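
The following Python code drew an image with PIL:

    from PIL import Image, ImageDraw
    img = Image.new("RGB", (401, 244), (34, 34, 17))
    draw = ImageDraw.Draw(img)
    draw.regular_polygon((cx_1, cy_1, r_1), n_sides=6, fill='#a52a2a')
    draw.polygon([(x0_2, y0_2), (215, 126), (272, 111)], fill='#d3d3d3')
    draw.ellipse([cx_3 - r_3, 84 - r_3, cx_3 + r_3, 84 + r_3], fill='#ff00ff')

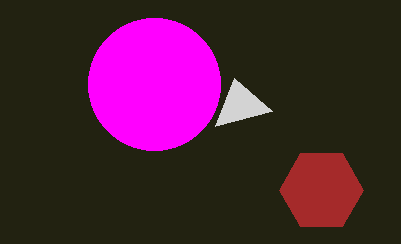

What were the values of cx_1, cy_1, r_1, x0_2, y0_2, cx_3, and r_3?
cx_1 = 321, cy_1 = 190, r_1 = 42, x0_2 = 234, y0_2 = 78, cx_3 = 154, r_3 = 66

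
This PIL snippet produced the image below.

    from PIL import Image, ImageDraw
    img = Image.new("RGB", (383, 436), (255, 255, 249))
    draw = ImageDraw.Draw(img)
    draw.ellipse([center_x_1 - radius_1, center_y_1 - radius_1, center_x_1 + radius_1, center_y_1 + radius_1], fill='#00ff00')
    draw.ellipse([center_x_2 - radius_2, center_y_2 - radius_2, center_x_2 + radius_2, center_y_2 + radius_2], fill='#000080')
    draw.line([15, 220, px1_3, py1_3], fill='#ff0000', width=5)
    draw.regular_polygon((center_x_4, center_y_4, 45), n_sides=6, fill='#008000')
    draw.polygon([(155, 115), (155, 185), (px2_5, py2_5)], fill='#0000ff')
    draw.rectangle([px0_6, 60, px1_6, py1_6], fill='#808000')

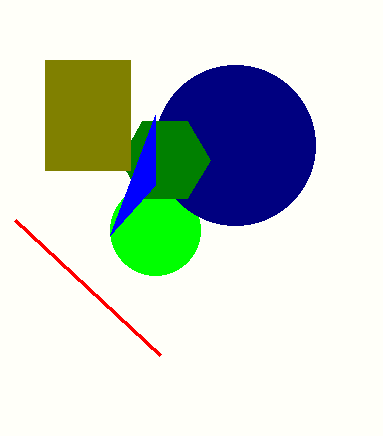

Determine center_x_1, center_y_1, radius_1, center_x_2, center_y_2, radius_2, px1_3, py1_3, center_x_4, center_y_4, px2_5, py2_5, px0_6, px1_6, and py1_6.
center_x_1 = 155; center_y_1 = 230; radius_1 = 45; center_x_2 = 235; center_y_2 = 145; radius_2 = 80; px1_3 = 160; py1_3 = 355; center_x_4 = 165; center_y_4 = 160; px2_5 = 110; py2_5 = 235; px0_6 = 45; px1_6 = 130; py1_6 = 170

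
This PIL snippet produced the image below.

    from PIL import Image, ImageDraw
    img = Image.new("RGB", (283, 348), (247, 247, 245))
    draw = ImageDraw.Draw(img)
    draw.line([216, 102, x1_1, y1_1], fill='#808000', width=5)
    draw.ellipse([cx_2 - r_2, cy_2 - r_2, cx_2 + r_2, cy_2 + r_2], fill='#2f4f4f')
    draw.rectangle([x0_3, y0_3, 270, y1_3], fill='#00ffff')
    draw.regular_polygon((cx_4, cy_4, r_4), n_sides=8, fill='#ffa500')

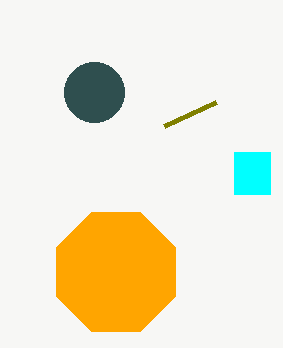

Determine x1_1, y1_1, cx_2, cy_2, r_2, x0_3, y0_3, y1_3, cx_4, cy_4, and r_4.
x1_1 = 164, y1_1 = 126, cx_2 = 94, cy_2 = 92, r_2 = 30, x0_3 = 234, y0_3 = 152, y1_3 = 194, cx_4 = 116, cy_4 = 272, r_4 = 64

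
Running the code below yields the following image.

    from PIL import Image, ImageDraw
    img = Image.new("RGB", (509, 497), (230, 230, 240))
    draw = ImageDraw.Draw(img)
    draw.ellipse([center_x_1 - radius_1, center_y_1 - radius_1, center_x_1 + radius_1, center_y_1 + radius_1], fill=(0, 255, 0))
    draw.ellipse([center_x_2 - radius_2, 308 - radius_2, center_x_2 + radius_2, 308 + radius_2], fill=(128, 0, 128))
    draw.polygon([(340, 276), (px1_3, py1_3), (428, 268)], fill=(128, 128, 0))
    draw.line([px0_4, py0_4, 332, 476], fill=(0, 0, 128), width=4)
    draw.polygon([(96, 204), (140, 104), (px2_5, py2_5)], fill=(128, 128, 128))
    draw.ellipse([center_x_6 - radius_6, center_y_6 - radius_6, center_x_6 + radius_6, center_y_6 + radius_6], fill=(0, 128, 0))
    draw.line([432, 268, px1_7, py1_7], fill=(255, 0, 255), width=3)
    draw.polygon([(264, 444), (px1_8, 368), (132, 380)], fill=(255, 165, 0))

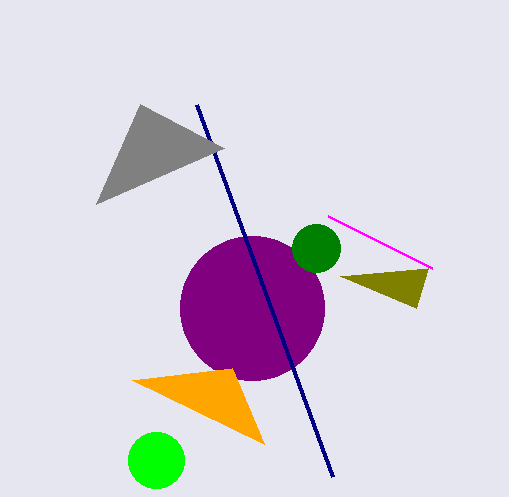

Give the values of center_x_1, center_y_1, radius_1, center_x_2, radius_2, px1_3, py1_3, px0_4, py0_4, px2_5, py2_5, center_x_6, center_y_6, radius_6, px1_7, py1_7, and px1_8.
center_x_1 = 156; center_y_1 = 460; radius_1 = 28; center_x_2 = 252; radius_2 = 72; px1_3 = 416; py1_3 = 308; px0_4 = 196; py0_4 = 104; px2_5 = 224; py2_5 = 148; center_x_6 = 316; center_y_6 = 248; radius_6 = 24; px1_7 = 328; py1_7 = 216; px1_8 = 232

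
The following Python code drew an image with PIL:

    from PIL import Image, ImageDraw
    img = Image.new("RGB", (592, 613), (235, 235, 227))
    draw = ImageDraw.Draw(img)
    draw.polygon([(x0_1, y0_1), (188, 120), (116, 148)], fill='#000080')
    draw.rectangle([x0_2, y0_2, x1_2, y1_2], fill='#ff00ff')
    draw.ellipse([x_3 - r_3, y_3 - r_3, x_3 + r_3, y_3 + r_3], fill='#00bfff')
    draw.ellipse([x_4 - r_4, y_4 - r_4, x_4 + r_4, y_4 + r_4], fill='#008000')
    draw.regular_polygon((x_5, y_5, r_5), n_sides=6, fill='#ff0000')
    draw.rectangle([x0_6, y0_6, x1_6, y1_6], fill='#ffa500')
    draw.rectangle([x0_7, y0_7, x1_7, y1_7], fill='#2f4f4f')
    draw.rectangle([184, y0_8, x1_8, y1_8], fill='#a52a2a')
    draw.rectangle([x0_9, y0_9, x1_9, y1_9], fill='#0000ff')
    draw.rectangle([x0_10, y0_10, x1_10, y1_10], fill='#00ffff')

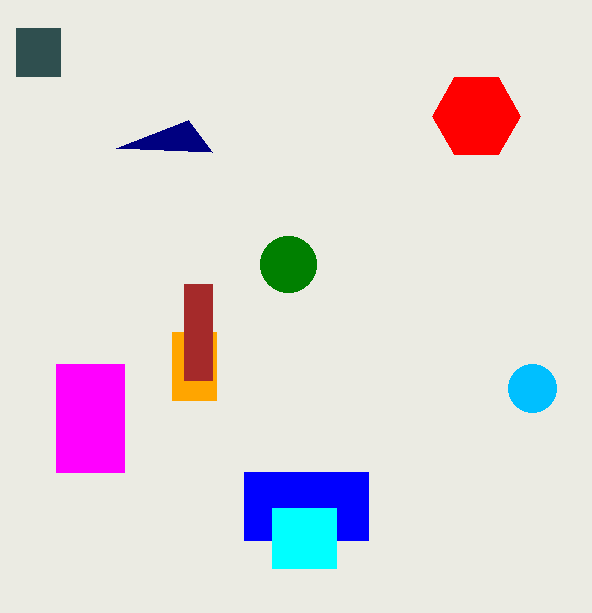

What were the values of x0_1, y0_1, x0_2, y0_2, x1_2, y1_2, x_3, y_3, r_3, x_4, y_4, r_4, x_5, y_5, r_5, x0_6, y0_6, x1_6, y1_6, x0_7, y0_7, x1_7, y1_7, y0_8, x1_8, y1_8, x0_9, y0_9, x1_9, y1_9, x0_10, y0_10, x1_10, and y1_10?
x0_1 = 212, y0_1 = 152, x0_2 = 56, y0_2 = 364, x1_2 = 124, y1_2 = 472, x_3 = 532, y_3 = 388, r_3 = 24, x_4 = 288, y_4 = 264, r_4 = 28, x_5 = 476, y_5 = 116, r_5 = 44, x0_6 = 172, y0_6 = 332, x1_6 = 216, y1_6 = 400, x0_7 = 16, y0_7 = 28, x1_7 = 60, y1_7 = 76, y0_8 = 284, x1_8 = 212, y1_8 = 380, x0_9 = 244, y0_9 = 472, x1_9 = 368, y1_9 = 540, x0_10 = 272, y0_10 = 508, x1_10 = 336, y1_10 = 568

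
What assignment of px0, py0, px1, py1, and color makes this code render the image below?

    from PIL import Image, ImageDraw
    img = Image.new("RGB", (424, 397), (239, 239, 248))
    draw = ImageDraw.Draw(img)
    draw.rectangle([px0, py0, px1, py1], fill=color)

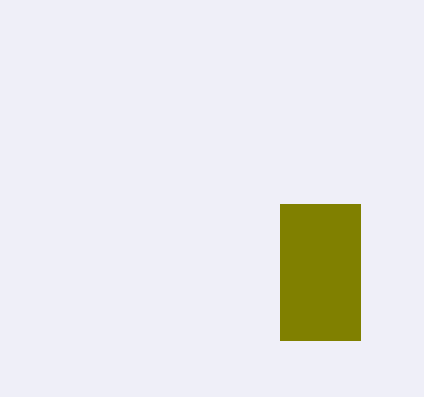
px0 = 280, py0 = 204, px1 = 360, py1 = 340, color = 'olive'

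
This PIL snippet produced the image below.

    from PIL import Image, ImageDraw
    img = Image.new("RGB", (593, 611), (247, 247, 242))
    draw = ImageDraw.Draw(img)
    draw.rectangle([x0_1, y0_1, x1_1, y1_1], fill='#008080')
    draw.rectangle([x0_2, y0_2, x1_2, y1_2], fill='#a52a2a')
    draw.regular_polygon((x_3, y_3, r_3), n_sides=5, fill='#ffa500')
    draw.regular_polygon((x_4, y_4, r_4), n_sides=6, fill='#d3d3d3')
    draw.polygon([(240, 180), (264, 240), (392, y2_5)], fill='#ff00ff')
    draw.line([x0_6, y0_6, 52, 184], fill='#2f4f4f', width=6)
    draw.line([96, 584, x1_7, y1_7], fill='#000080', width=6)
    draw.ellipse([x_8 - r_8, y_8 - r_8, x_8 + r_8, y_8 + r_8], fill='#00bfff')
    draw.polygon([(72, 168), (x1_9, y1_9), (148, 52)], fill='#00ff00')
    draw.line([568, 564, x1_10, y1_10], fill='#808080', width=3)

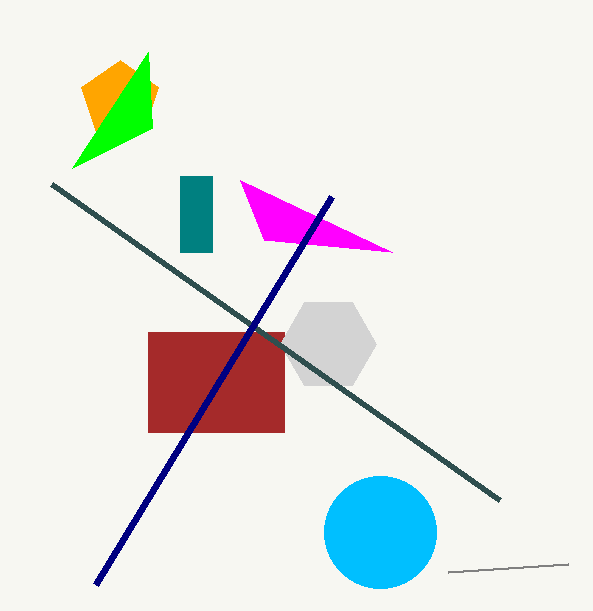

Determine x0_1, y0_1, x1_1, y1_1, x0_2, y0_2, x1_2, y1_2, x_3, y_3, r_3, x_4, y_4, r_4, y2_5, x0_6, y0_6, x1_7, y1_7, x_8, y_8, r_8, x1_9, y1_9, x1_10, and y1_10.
x0_1 = 180
y0_1 = 176
x1_1 = 212
y1_1 = 252
x0_2 = 148
y0_2 = 332
x1_2 = 284
y1_2 = 432
x_3 = 120
y_3 = 100
r_3 = 40
x_4 = 328
y_4 = 344
r_4 = 48
y2_5 = 252
x0_6 = 500
y0_6 = 500
x1_7 = 332
y1_7 = 196
x_8 = 380
y_8 = 532
r_8 = 56
x1_9 = 152
y1_9 = 128
x1_10 = 448
y1_10 = 572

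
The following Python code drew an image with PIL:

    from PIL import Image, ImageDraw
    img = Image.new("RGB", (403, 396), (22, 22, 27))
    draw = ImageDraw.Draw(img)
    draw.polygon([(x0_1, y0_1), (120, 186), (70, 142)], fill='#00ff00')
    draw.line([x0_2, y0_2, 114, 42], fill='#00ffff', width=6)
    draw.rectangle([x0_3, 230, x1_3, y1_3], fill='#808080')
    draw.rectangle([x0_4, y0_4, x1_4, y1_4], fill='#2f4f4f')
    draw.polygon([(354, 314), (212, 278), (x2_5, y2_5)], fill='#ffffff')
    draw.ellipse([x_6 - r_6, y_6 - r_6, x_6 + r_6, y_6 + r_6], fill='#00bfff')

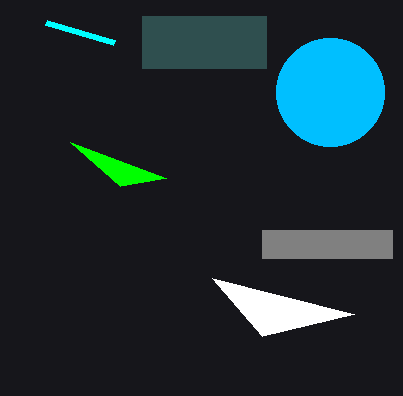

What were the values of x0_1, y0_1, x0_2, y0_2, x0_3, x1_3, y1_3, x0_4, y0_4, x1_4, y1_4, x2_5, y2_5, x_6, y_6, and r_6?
x0_1 = 166
y0_1 = 178
x0_2 = 46
y0_2 = 22
x0_3 = 262
x1_3 = 392
y1_3 = 258
x0_4 = 142
y0_4 = 16
x1_4 = 266
y1_4 = 68
x2_5 = 262
y2_5 = 336
x_6 = 330
y_6 = 92
r_6 = 54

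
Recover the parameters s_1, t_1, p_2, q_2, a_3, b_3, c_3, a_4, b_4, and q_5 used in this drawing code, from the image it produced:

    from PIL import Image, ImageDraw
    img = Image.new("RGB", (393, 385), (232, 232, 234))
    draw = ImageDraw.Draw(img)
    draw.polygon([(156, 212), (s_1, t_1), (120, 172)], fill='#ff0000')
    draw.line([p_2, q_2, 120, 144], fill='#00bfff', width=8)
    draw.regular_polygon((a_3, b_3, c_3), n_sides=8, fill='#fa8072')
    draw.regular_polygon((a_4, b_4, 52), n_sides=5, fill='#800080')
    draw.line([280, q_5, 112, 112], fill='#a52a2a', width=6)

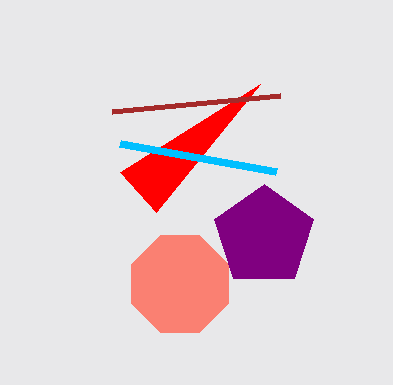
s_1 = 260, t_1 = 84, p_2 = 276, q_2 = 172, a_3 = 180, b_3 = 284, c_3 = 52, a_4 = 264, b_4 = 236, q_5 = 96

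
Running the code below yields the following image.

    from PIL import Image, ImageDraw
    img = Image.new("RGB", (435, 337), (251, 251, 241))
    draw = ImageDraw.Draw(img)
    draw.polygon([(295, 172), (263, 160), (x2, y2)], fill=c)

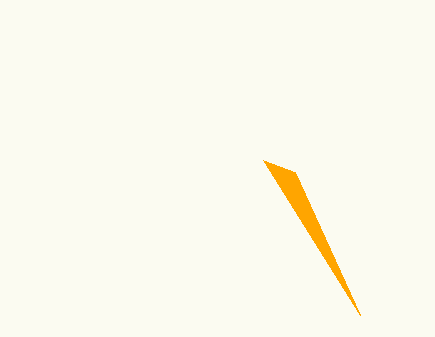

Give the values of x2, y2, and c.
x2 = 360, y2 = 315, c = 'orange'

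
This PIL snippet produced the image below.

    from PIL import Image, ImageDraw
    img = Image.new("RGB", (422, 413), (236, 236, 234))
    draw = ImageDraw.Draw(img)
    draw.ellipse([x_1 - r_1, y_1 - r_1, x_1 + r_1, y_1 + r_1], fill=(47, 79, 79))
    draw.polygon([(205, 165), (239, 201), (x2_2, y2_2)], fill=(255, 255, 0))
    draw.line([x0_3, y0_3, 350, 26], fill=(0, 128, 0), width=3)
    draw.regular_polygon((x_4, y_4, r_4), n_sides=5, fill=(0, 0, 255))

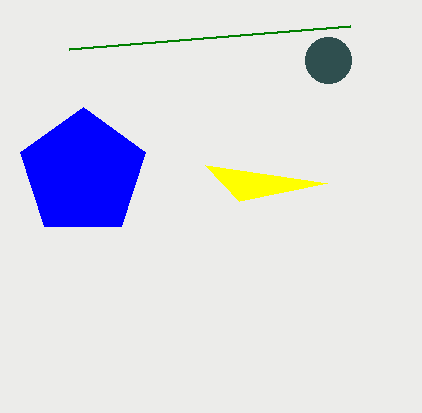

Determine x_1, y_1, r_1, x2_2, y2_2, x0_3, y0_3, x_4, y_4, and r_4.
x_1 = 328; y_1 = 60; r_1 = 23; x2_2 = 327; y2_2 = 183; x0_3 = 69; y0_3 = 49; x_4 = 83; y_4 = 173; r_4 = 66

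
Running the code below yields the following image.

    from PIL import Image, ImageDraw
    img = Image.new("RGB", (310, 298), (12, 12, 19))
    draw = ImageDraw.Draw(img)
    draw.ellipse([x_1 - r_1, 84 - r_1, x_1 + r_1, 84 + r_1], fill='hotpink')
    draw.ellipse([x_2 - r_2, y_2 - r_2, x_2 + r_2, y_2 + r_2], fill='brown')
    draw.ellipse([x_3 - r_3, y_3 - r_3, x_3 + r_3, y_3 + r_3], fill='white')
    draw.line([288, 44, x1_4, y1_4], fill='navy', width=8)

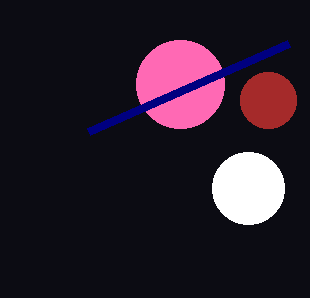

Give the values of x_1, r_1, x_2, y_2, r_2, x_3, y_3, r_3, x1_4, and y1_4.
x_1 = 180, r_1 = 44, x_2 = 268, y_2 = 100, r_2 = 28, x_3 = 248, y_3 = 188, r_3 = 36, x1_4 = 88, y1_4 = 132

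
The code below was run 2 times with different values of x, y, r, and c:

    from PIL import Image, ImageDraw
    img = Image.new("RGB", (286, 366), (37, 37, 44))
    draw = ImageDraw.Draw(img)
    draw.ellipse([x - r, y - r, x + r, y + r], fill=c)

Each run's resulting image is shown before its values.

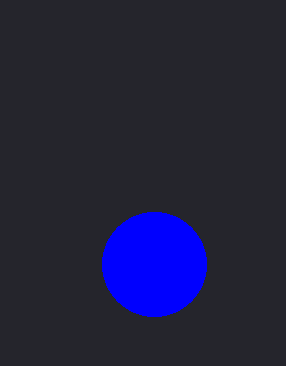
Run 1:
x = 154; y = 264; r = 52; c = 'blue'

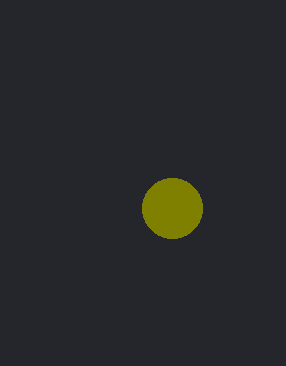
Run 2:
x = 172; y = 208; r = 30; c = 'olive'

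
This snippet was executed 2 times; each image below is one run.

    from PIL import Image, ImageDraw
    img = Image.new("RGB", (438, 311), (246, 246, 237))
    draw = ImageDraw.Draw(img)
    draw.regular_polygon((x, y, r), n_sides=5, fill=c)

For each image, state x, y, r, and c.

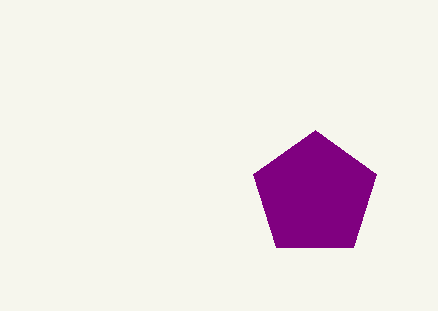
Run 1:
x = 315, y = 195, r = 65, c = 'purple'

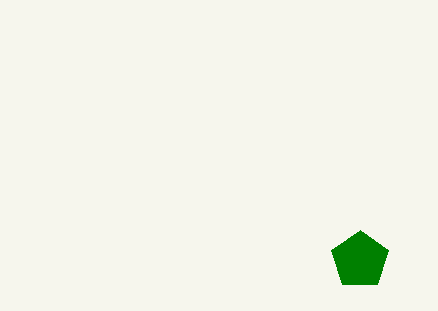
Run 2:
x = 360
y = 260
r = 30
c = 'green'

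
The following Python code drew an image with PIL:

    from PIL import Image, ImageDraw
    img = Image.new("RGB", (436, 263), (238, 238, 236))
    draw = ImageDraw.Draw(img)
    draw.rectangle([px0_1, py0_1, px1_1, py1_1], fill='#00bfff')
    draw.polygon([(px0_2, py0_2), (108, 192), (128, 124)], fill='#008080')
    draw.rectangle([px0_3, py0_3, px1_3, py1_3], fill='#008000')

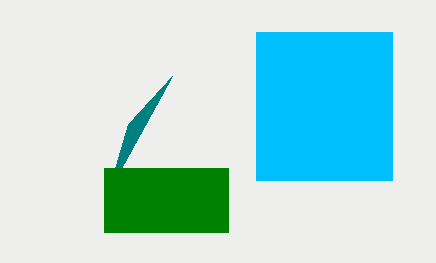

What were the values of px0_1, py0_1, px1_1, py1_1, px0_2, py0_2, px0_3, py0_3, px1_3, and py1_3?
px0_1 = 256
py0_1 = 32
px1_1 = 392
py1_1 = 180
px0_2 = 172
py0_2 = 76
px0_3 = 104
py0_3 = 168
px1_3 = 228
py1_3 = 232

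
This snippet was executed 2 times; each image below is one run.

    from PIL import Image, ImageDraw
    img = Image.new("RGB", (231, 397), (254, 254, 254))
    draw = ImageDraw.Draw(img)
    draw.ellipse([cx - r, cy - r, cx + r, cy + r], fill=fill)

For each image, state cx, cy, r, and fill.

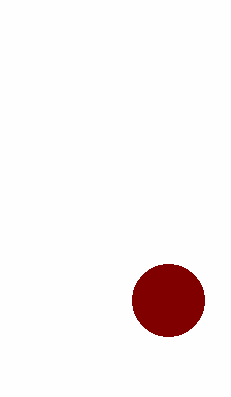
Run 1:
cx = 168, cy = 300, r = 36, fill = 'maroon'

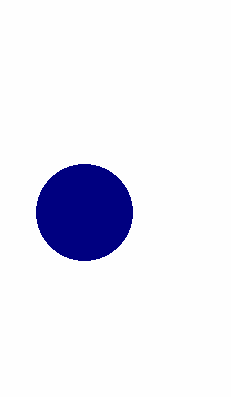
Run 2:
cx = 84; cy = 212; r = 48; fill = 'navy'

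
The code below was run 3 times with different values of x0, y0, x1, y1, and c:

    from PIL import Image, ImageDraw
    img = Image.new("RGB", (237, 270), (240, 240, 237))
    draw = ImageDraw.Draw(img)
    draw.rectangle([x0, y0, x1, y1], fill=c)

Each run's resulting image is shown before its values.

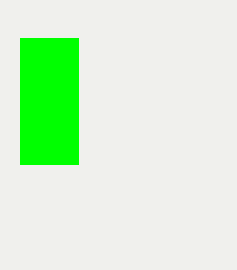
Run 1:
x0 = 20
y0 = 38
x1 = 78
y1 = 164
c = 'lime'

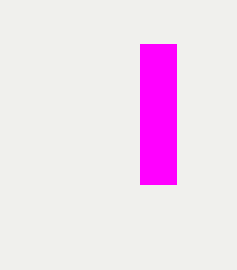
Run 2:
x0 = 140
y0 = 44
x1 = 176
y1 = 184
c = 'magenta'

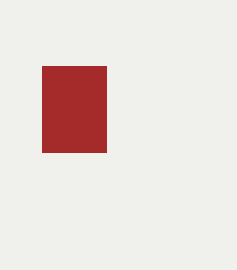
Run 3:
x0 = 42; y0 = 66; x1 = 106; y1 = 152; c = 'brown'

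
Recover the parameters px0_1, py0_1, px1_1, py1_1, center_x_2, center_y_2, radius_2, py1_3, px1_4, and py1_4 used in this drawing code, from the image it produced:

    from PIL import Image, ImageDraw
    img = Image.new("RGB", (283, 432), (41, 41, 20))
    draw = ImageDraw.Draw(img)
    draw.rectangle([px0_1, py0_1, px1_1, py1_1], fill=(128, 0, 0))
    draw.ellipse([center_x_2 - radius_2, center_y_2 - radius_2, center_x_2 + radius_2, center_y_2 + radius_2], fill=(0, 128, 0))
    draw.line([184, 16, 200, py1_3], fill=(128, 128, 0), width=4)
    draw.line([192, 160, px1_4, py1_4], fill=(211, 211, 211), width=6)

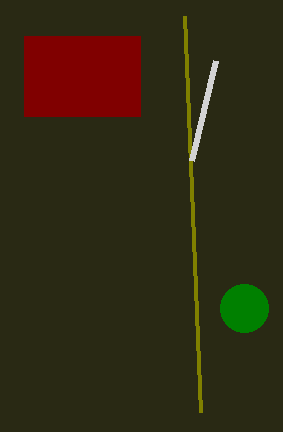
px0_1 = 24
py0_1 = 36
px1_1 = 140
py1_1 = 116
center_x_2 = 244
center_y_2 = 308
radius_2 = 24
py1_3 = 412
px1_4 = 216
py1_4 = 60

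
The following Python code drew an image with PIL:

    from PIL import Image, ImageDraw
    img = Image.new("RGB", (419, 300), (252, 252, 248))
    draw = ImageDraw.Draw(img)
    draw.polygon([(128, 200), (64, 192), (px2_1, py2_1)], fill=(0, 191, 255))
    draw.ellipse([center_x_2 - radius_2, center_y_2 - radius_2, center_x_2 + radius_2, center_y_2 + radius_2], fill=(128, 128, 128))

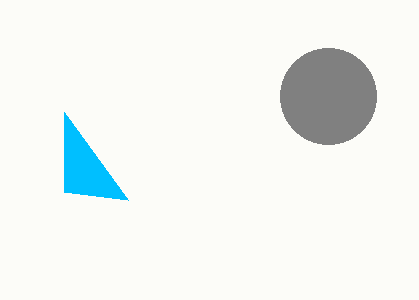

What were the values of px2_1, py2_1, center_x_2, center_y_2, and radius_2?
px2_1 = 64, py2_1 = 112, center_x_2 = 328, center_y_2 = 96, radius_2 = 48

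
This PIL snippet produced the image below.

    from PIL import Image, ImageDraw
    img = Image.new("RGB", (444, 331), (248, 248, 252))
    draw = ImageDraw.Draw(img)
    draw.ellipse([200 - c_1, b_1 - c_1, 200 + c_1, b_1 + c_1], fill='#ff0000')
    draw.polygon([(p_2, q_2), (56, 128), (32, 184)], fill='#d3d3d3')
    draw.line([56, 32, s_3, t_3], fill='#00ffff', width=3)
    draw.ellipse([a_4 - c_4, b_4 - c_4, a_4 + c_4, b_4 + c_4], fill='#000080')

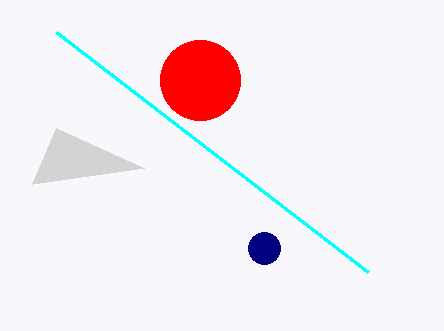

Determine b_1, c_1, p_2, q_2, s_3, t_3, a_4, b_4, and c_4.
b_1 = 80; c_1 = 40; p_2 = 144; q_2 = 168; s_3 = 368; t_3 = 272; a_4 = 264; b_4 = 248; c_4 = 16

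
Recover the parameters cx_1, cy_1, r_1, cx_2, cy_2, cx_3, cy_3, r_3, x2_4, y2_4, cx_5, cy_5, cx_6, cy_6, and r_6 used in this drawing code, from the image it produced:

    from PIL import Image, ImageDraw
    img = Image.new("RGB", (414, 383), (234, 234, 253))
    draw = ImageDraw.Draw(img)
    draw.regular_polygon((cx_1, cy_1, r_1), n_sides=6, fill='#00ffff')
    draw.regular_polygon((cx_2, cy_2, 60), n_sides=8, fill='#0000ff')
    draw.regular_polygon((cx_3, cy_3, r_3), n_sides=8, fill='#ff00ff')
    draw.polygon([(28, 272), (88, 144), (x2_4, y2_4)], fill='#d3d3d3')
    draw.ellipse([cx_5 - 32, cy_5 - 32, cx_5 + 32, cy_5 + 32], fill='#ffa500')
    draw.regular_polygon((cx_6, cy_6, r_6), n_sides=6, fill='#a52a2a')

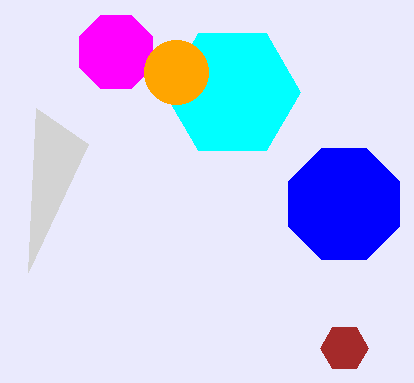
cx_1 = 232
cy_1 = 92
r_1 = 68
cx_2 = 344
cy_2 = 204
cx_3 = 116
cy_3 = 52
r_3 = 40
x2_4 = 36
y2_4 = 108
cx_5 = 176
cy_5 = 72
cx_6 = 344
cy_6 = 348
r_6 = 24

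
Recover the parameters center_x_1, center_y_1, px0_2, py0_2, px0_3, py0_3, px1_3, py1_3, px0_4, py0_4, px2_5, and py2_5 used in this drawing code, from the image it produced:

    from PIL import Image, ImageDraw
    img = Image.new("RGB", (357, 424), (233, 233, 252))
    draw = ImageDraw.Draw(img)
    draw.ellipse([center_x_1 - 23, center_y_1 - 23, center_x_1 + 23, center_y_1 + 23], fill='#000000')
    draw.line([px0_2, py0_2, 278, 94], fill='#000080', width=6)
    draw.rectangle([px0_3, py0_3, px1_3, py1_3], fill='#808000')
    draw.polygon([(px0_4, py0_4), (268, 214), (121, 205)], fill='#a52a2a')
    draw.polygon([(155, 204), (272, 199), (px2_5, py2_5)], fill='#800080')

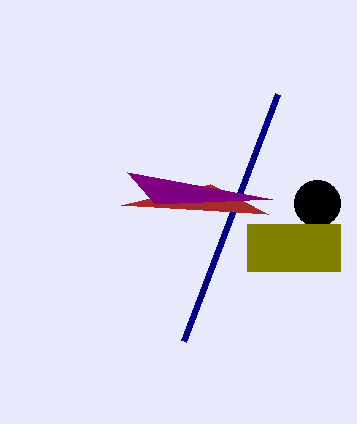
center_x_1 = 317, center_y_1 = 203, px0_2 = 184, py0_2 = 341, px0_3 = 247, py0_3 = 224, px1_3 = 340, py1_3 = 271, px0_4 = 210, py0_4 = 184, px2_5 = 127, py2_5 = 172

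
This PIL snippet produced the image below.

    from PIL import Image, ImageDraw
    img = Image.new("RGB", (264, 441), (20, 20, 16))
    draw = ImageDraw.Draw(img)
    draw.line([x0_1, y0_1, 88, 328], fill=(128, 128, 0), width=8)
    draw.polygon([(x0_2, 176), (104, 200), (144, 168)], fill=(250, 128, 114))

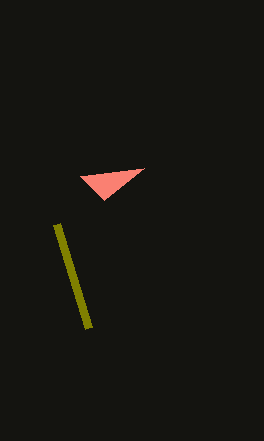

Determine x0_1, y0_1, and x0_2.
x0_1 = 56
y0_1 = 224
x0_2 = 80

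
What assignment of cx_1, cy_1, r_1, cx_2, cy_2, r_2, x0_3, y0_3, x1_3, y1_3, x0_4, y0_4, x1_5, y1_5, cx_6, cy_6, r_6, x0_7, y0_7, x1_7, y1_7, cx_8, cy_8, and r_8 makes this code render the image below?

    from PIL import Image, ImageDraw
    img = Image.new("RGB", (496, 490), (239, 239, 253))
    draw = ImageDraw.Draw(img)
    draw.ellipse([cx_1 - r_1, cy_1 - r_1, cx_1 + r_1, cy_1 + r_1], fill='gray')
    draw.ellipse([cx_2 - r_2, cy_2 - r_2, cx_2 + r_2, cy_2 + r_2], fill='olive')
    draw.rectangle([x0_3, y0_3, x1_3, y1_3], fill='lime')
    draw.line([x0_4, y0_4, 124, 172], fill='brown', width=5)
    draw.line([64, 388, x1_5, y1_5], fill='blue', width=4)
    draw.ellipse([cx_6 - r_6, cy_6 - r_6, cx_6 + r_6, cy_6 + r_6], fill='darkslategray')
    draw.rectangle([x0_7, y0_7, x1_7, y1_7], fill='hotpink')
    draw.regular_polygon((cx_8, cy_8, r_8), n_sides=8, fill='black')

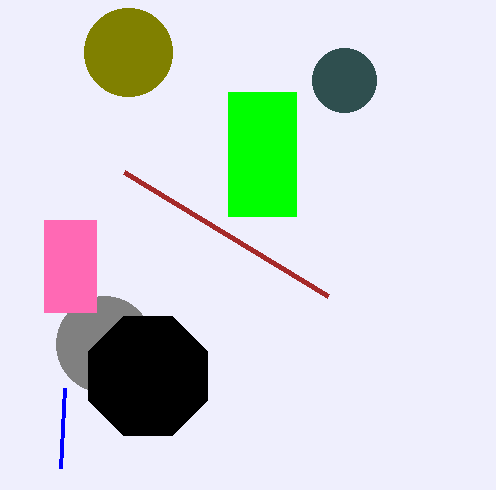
cx_1 = 104
cy_1 = 344
r_1 = 48
cx_2 = 128
cy_2 = 52
r_2 = 44
x0_3 = 228
y0_3 = 92
x1_3 = 296
y1_3 = 216
x0_4 = 328
y0_4 = 296
x1_5 = 60
y1_5 = 468
cx_6 = 344
cy_6 = 80
r_6 = 32
x0_7 = 44
y0_7 = 220
x1_7 = 96
y1_7 = 312
cx_8 = 148
cy_8 = 376
r_8 = 64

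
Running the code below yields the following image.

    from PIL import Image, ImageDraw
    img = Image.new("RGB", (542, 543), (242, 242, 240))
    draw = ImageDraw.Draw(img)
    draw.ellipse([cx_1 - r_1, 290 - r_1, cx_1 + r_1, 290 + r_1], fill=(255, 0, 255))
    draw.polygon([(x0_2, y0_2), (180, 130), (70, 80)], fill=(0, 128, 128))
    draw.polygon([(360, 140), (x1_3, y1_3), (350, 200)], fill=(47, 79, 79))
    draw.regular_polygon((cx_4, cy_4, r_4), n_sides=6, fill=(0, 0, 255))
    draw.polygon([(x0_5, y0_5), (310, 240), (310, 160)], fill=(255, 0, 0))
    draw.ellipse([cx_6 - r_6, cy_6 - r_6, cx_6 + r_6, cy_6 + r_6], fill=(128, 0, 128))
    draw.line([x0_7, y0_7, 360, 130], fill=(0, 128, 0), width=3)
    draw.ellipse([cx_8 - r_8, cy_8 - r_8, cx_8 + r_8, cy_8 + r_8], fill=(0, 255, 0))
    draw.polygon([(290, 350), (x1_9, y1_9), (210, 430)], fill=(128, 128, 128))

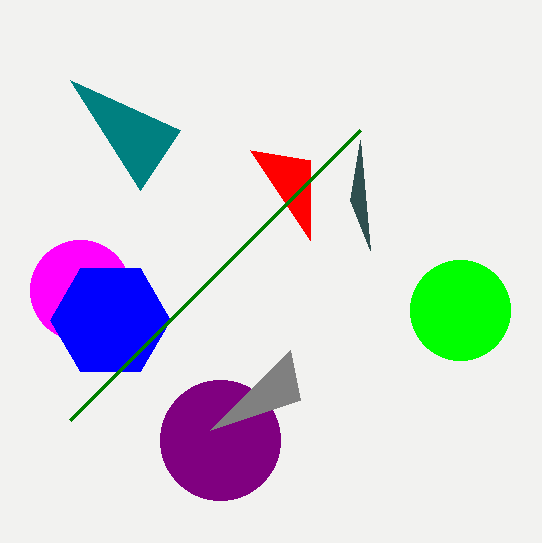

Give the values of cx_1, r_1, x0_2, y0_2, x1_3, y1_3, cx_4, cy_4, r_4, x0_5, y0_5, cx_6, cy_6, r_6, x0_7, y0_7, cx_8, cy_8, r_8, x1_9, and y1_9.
cx_1 = 80; r_1 = 50; x0_2 = 140; y0_2 = 190; x1_3 = 370; y1_3 = 250; cx_4 = 110; cy_4 = 320; r_4 = 60; x0_5 = 250; y0_5 = 150; cx_6 = 220; cy_6 = 440; r_6 = 60; x0_7 = 70; y0_7 = 420; cx_8 = 460; cy_8 = 310; r_8 = 50; x1_9 = 300; y1_9 = 400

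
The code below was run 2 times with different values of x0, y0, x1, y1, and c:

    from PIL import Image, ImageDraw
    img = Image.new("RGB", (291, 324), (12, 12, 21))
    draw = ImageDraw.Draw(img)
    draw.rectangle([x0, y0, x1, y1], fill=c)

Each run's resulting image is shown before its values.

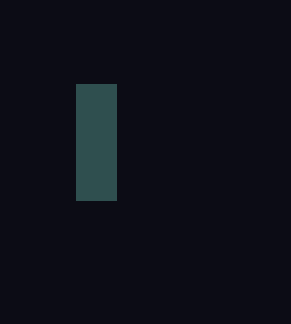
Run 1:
x0 = 76; y0 = 84; x1 = 116; y1 = 200; c = 'darkslategray'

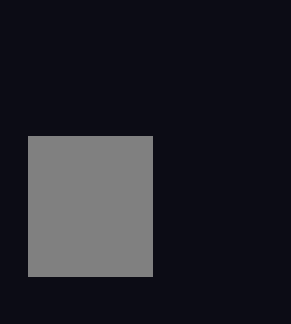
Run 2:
x0 = 28; y0 = 136; x1 = 152; y1 = 276; c = 'gray'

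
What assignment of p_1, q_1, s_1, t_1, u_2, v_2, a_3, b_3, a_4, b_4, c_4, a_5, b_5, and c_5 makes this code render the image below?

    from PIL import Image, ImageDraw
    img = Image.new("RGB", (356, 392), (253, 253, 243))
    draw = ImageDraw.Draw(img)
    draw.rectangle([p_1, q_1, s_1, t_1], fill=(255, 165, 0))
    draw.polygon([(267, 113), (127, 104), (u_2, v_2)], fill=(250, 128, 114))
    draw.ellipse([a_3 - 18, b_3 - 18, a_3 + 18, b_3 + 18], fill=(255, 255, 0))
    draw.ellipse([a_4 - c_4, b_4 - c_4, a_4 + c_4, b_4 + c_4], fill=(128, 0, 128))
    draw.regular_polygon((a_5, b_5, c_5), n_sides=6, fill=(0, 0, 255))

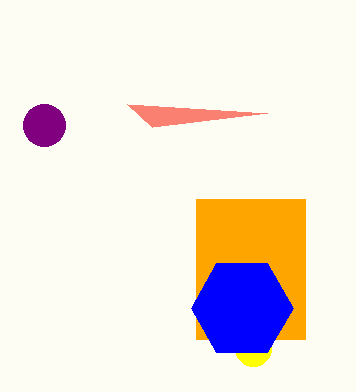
p_1 = 196; q_1 = 199; s_1 = 305; t_1 = 339; u_2 = 152; v_2 = 127; a_3 = 253; b_3 = 348; a_4 = 44; b_4 = 125; c_4 = 21; a_5 = 242; b_5 = 308; c_5 = 51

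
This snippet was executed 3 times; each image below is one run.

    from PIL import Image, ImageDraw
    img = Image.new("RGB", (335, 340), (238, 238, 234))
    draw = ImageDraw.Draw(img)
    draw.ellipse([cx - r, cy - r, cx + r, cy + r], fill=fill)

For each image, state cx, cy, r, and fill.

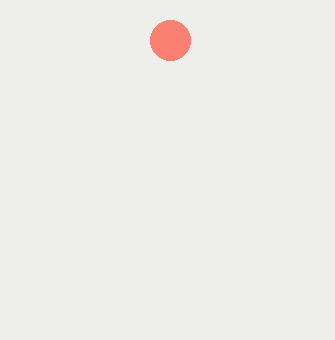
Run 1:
cx = 170
cy = 40
r = 20
fill = 'salmon'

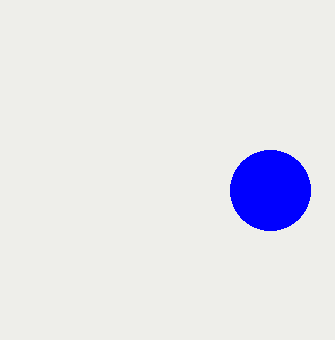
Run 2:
cx = 270; cy = 190; r = 40; fill = 'blue'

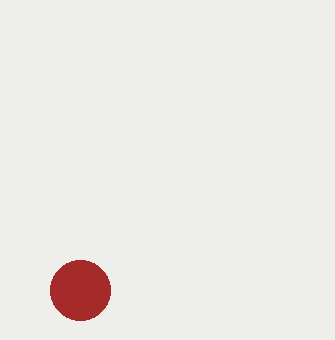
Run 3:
cx = 80, cy = 290, r = 30, fill = 'brown'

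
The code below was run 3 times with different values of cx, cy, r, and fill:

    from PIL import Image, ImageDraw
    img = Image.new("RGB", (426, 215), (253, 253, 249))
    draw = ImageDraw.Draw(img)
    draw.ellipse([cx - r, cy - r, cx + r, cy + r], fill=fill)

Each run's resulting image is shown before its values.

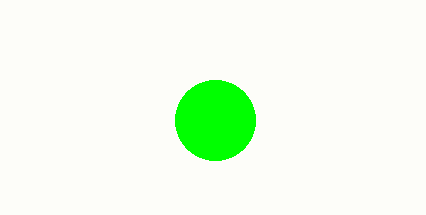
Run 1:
cx = 215, cy = 120, r = 40, fill = 'lime'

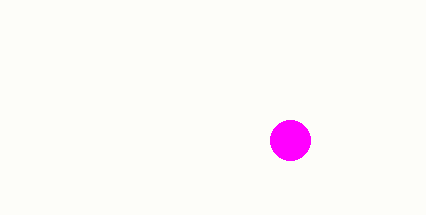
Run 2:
cx = 290
cy = 140
r = 20
fill = 'magenta'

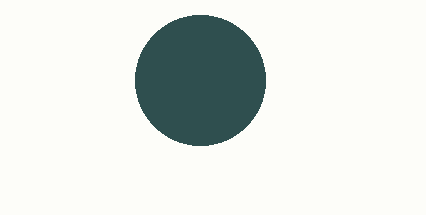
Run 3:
cx = 200; cy = 80; r = 65; fill = 'darkslategray'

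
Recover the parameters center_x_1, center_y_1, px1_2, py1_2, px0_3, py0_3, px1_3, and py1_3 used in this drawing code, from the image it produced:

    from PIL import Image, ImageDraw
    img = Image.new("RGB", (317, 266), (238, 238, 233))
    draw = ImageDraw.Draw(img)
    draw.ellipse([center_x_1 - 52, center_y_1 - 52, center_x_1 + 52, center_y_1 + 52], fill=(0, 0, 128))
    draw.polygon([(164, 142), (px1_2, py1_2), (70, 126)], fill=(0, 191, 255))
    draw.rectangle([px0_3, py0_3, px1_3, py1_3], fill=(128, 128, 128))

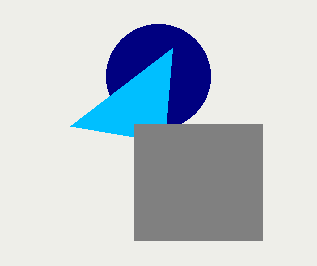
center_x_1 = 158
center_y_1 = 76
px1_2 = 172
py1_2 = 48
px0_3 = 134
py0_3 = 124
px1_3 = 262
py1_3 = 240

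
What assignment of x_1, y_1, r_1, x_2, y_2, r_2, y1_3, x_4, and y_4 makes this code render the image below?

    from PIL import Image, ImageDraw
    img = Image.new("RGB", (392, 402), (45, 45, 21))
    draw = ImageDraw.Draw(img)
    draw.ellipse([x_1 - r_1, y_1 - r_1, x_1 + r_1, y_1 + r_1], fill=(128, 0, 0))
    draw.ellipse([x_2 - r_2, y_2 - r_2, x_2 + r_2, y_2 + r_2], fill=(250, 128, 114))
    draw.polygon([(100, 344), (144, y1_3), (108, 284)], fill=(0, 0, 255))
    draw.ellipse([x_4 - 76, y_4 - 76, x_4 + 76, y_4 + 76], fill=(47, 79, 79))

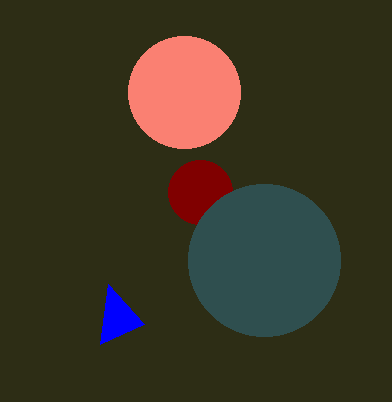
x_1 = 200; y_1 = 192; r_1 = 32; x_2 = 184; y_2 = 92; r_2 = 56; y1_3 = 324; x_4 = 264; y_4 = 260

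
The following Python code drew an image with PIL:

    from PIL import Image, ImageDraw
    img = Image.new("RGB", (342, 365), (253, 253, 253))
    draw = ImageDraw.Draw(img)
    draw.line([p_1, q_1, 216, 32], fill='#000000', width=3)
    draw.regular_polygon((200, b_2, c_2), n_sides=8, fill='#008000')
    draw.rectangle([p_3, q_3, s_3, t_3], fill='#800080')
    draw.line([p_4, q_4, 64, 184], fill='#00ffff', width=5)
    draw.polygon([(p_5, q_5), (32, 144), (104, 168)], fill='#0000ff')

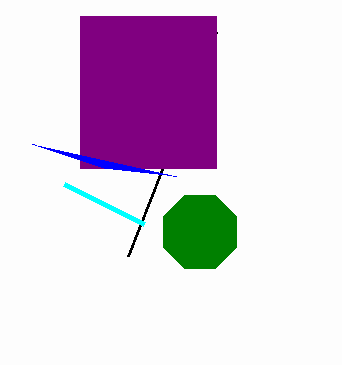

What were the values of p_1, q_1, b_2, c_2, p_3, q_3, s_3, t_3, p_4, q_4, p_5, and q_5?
p_1 = 128; q_1 = 256; b_2 = 232; c_2 = 40; p_3 = 80; q_3 = 16; s_3 = 216; t_3 = 168; p_4 = 144; q_4 = 224; p_5 = 176; q_5 = 176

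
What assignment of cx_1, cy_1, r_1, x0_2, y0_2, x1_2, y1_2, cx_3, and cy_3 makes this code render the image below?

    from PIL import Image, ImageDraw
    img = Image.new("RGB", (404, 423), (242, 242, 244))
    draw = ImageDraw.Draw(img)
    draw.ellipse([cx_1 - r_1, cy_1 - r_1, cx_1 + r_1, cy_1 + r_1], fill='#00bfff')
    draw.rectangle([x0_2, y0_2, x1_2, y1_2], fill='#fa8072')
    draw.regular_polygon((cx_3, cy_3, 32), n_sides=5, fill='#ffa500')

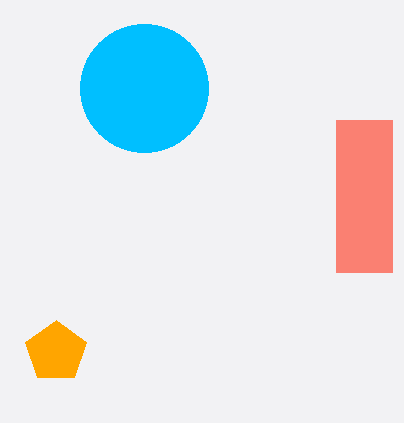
cx_1 = 144, cy_1 = 88, r_1 = 64, x0_2 = 336, y0_2 = 120, x1_2 = 392, y1_2 = 272, cx_3 = 56, cy_3 = 352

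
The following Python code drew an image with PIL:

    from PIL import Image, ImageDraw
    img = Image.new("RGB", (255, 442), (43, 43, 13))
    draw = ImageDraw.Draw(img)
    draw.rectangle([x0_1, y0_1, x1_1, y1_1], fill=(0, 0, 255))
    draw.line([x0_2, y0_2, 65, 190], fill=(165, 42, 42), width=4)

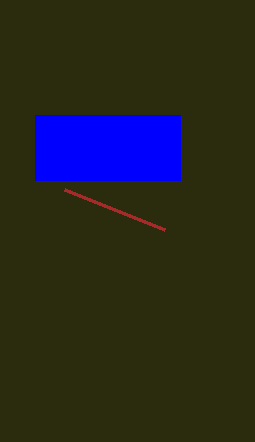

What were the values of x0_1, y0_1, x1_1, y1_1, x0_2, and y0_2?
x0_1 = 35; y0_1 = 115; x1_1 = 180; y1_1 = 180; x0_2 = 165; y0_2 = 230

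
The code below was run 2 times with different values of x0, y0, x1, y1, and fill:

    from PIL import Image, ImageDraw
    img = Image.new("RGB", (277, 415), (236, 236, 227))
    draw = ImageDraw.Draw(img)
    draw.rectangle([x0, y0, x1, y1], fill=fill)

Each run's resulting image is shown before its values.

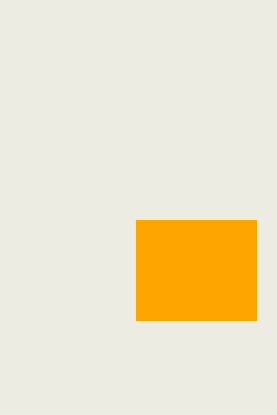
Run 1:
x0 = 136; y0 = 220; x1 = 256; y1 = 320; fill = 'orange'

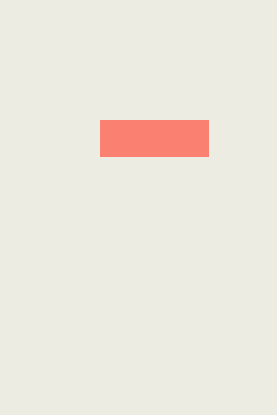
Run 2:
x0 = 100, y0 = 120, x1 = 208, y1 = 156, fill = 'salmon'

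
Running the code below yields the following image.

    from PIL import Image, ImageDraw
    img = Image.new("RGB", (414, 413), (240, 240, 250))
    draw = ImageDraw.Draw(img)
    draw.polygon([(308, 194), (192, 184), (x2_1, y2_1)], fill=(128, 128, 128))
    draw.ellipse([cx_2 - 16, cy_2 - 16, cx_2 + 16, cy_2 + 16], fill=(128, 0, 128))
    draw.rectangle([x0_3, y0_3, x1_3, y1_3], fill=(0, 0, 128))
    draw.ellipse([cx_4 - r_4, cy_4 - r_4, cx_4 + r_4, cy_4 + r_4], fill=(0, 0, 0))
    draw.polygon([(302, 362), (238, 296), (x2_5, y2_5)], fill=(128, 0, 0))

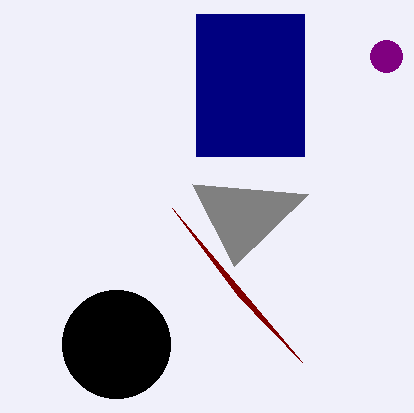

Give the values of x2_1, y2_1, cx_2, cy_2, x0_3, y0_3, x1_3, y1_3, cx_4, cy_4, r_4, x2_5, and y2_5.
x2_1 = 234; y2_1 = 266; cx_2 = 386; cy_2 = 56; x0_3 = 196; y0_3 = 14; x1_3 = 304; y1_3 = 156; cx_4 = 116; cy_4 = 344; r_4 = 54; x2_5 = 172; y2_5 = 208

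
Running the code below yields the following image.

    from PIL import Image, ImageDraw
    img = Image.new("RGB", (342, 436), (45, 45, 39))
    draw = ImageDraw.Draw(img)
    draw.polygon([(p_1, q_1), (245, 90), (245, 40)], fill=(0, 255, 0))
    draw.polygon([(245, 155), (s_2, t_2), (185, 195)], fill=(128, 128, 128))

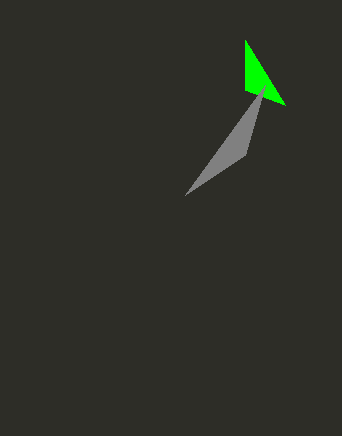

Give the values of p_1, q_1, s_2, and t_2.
p_1 = 285
q_1 = 105
s_2 = 265
t_2 = 85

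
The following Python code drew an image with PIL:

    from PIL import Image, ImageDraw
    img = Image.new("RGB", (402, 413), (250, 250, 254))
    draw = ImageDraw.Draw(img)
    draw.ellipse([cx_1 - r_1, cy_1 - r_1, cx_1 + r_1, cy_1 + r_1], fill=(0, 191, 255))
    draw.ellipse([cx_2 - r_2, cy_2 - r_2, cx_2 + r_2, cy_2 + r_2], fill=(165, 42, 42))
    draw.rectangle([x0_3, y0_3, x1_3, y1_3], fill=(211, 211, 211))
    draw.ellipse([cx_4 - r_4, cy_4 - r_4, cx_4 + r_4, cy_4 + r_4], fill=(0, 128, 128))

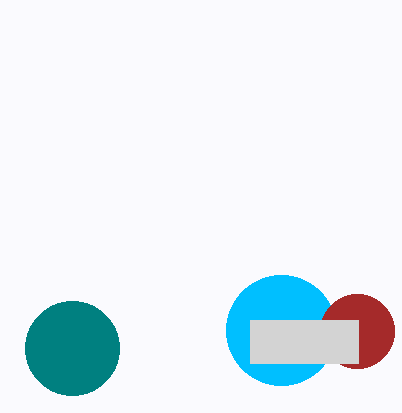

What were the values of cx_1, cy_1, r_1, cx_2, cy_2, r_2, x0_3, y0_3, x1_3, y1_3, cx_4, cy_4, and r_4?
cx_1 = 281
cy_1 = 330
r_1 = 55
cx_2 = 357
cy_2 = 331
r_2 = 37
x0_3 = 250
y0_3 = 320
x1_3 = 358
y1_3 = 363
cx_4 = 72
cy_4 = 348
r_4 = 47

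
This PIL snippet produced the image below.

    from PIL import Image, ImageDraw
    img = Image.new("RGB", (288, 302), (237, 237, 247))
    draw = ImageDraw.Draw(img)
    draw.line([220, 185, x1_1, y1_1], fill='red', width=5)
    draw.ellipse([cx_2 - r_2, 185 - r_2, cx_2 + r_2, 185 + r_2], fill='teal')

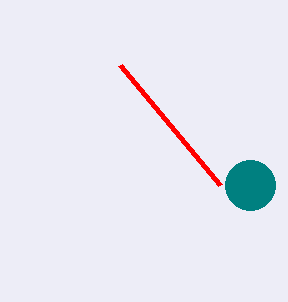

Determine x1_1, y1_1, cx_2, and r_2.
x1_1 = 120, y1_1 = 65, cx_2 = 250, r_2 = 25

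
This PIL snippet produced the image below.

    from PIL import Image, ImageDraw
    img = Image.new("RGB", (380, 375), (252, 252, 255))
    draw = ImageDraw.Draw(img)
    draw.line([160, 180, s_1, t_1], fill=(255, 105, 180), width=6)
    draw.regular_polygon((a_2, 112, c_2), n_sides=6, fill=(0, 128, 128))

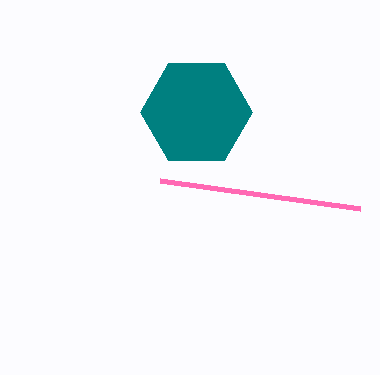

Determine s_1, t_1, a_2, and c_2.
s_1 = 360, t_1 = 208, a_2 = 196, c_2 = 56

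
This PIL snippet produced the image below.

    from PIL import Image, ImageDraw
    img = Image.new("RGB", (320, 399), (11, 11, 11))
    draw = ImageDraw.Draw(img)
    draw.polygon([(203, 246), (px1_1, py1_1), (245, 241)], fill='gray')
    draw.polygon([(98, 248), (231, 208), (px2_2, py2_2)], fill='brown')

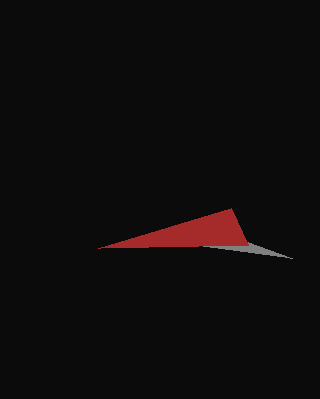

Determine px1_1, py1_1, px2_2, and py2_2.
px1_1 = 292; py1_1 = 258; px2_2 = 248; py2_2 = 245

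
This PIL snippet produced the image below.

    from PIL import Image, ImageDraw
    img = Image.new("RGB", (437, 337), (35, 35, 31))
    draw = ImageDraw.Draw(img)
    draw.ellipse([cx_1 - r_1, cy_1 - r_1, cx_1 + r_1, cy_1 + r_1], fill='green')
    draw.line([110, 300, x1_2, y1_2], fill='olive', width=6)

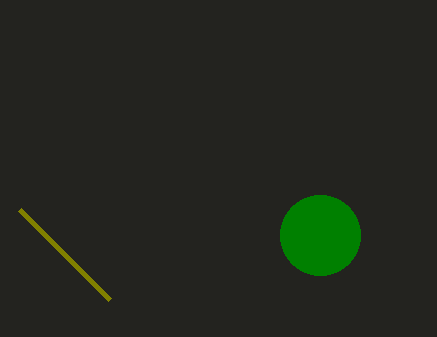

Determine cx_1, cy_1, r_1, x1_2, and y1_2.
cx_1 = 320; cy_1 = 235; r_1 = 40; x1_2 = 20; y1_2 = 210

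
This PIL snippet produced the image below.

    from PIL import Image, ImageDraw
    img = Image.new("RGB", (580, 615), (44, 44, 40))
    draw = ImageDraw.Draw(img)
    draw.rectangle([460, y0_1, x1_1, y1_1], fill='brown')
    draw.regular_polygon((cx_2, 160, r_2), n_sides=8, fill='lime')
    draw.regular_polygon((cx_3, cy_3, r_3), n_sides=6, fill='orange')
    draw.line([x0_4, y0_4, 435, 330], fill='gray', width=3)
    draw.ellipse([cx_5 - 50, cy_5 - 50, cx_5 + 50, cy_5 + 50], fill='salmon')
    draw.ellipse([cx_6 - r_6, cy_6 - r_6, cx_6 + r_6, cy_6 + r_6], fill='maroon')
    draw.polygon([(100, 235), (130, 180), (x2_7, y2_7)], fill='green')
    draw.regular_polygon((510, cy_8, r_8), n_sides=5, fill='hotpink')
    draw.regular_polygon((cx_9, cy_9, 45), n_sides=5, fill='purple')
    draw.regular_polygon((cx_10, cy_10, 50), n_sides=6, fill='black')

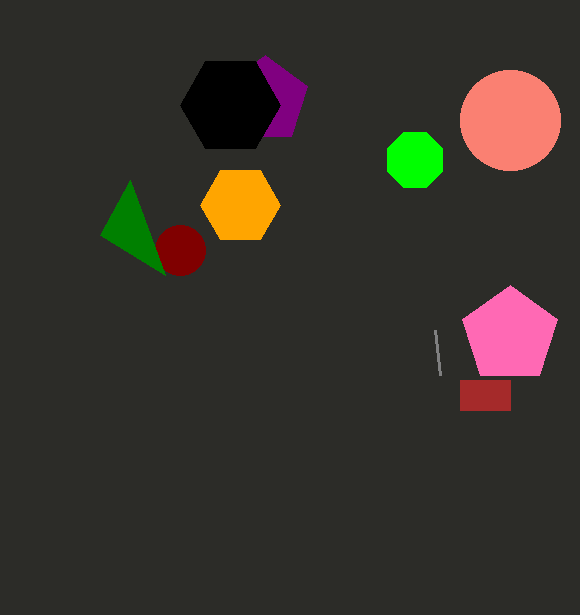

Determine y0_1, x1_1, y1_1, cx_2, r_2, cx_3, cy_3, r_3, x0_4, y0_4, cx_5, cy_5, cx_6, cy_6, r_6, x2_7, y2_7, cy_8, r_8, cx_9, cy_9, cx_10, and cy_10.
y0_1 = 380; x1_1 = 510; y1_1 = 410; cx_2 = 415; r_2 = 30; cx_3 = 240; cy_3 = 205; r_3 = 40; x0_4 = 440; y0_4 = 375; cx_5 = 510; cy_5 = 120; cx_6 = 180; cy_6 = 250; r_6 = 25; x2_7 = 165; y2_7 = 275; cy_8 = 335; r_8 = 50; cx_9 = 265; cy_9 = 100; cx_10 = 230; cy_10 = 105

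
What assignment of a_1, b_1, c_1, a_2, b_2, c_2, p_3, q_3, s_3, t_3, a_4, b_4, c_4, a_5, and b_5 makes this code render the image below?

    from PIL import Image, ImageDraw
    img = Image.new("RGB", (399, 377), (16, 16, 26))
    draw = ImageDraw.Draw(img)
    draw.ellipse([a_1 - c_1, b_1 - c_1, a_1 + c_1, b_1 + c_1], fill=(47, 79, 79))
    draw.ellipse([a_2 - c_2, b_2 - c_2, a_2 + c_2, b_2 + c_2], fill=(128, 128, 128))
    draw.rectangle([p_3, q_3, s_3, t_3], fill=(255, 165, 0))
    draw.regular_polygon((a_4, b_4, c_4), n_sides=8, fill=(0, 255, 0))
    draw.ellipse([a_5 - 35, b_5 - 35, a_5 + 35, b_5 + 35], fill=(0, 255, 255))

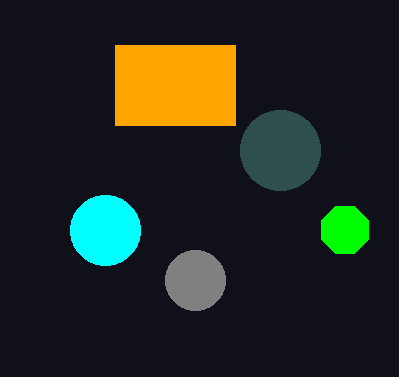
a_1 = 280, b_1 = 150, c_1 = 40, a_2 = 195, b_2 = 280, c_2 = 30, p_3 = 115, q_3 = 45, s_3 = 235, t_3 = 125, a_4 = 345, b_4 = 230, c_4 = 25, a_5 = 105, b_5 = 230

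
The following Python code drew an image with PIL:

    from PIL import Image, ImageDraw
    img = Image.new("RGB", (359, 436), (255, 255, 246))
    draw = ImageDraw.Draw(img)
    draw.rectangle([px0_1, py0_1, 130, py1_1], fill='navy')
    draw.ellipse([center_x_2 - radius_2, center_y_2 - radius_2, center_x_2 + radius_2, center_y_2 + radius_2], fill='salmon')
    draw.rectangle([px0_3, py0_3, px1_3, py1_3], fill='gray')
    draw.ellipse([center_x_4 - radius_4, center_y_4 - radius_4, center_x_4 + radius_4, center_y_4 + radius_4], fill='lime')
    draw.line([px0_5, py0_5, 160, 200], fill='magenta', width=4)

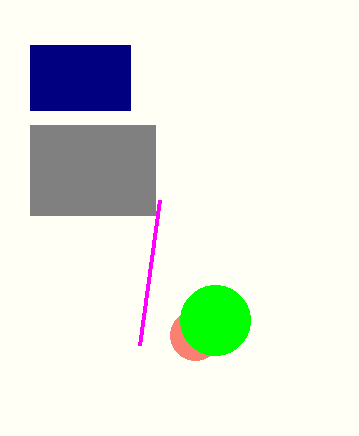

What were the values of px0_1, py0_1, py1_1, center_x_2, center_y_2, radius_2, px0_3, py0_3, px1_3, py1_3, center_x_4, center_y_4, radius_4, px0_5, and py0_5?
px0_1 = 30
py0_1 = 45
py1_1 = 110
center_x_2 = 195
center_y_2 = 335
radius_2 = 25
px0_3 = 30
py0_3 = 125
px1_3 = 155
py1_3 = 215
center_x_4 = 215
center_y_4 = 320
radius_4 = 35
px0_5 = 140
py0_5 = 345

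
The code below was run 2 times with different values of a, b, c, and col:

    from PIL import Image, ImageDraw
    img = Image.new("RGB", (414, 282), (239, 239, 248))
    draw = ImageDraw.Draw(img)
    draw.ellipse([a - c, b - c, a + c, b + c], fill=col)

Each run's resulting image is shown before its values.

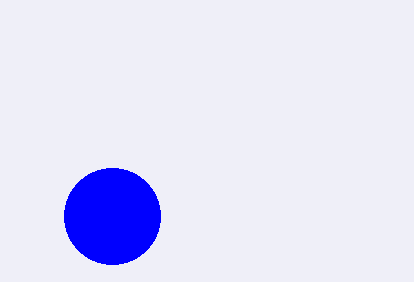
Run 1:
a = 112, b = 216, c = 48, col = 'blue'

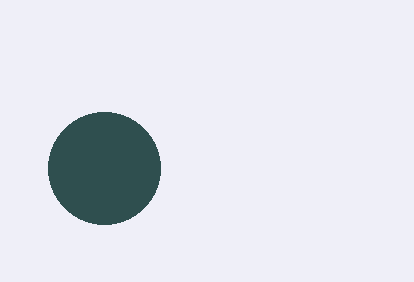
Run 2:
a = 104, b = 168, c = 56, col = 'darkslategray'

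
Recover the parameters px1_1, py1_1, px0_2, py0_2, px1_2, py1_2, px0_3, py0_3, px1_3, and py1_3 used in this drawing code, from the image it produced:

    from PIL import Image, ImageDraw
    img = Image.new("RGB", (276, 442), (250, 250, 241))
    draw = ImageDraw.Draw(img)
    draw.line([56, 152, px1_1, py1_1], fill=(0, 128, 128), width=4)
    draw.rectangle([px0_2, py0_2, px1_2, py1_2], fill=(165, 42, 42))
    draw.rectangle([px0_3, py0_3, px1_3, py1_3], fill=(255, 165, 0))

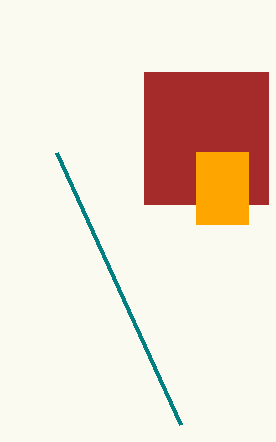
px1_1 = 180; py1_1 = 424; px0_2 = 144; py0_2 = 72; px1_2 = 268; py1_2 = 204; px0_3 = 196; py0_3 = 152; px1_3 = 248; py1_3 = 224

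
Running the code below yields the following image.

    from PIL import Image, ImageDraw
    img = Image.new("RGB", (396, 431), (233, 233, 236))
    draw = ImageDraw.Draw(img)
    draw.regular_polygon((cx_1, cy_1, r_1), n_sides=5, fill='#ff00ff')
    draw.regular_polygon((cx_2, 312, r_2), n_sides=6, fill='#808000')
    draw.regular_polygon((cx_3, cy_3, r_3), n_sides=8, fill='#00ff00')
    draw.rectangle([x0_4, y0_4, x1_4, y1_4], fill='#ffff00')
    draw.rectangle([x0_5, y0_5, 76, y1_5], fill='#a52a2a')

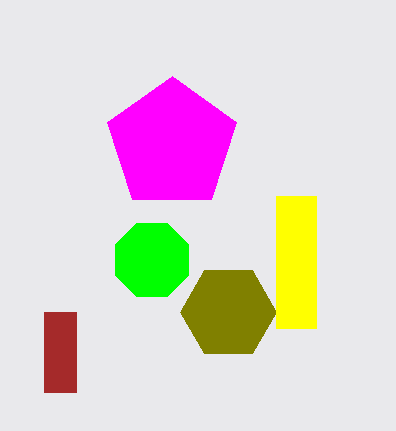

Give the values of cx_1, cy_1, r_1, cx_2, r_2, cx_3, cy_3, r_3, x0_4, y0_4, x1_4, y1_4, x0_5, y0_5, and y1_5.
cx_1 = 172; cy_1 = 144; r_1 = 68; cx_2 = 228; r_2 = 48; cx_3 = 152; cy_3 = 260; r_3 = 40; x0_4 = 276; y0_4 = 196; x1_4 = 316; y1_4 = 328; x0_5 = 44; y0_5 = 312; y1_5 = 392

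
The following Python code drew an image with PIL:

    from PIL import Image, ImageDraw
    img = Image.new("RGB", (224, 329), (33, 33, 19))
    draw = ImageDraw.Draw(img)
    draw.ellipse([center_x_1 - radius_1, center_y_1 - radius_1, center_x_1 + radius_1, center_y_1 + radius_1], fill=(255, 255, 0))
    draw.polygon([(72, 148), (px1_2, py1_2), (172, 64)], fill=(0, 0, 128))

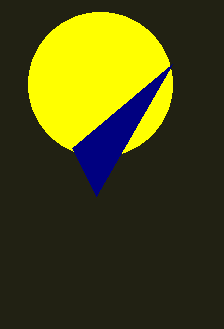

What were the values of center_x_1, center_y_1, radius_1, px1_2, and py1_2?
center_x_1 = 100, center_y_1 = 84, radius_1 = 72, px1_2 = 96, py1_2 = 196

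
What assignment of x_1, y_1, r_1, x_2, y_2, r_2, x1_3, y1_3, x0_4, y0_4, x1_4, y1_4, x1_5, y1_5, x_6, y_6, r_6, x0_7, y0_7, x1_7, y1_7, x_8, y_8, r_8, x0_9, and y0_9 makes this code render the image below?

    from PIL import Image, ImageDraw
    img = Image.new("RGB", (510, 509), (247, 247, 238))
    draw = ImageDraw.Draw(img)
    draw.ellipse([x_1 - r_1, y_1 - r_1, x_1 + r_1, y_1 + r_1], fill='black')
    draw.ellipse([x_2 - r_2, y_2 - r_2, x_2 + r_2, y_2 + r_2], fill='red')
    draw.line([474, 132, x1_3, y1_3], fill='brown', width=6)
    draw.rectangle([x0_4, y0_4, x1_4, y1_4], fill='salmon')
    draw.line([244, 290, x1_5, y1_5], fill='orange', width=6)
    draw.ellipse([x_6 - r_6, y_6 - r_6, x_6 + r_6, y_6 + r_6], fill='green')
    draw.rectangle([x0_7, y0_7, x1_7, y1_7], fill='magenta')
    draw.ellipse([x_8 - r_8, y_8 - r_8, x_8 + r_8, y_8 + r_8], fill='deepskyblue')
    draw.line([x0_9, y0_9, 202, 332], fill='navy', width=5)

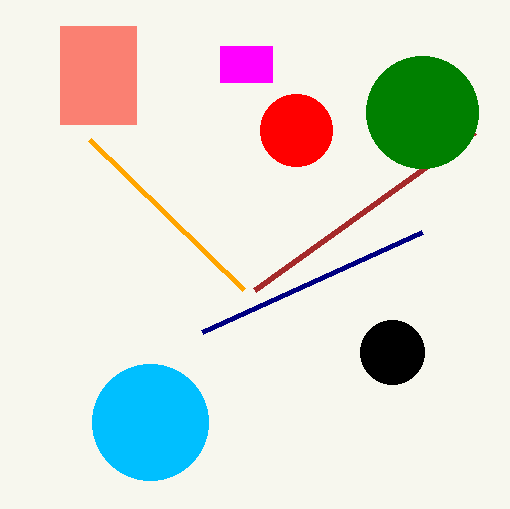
x_1 = 392, y_1 = 352, r_1 = 32, x_2 = 296, y_2 = 130, r_2 = 36, x1_3 = 254, y1_3 = 290, x0_4 = 60, y0_4 = 26, x1_4 = 136, y1_4 = 124, x1_5 = 90, y1_5 = 140, x_6 = 422, y_6 = 112, r_6 = 56, x0_7 = 220, y0_7 = 46, x1_7 = 272, y1_7 = 82, x_8 = 150, y_8 = 422, r_8 = 58, x0_9 = 422, y0_9 = 232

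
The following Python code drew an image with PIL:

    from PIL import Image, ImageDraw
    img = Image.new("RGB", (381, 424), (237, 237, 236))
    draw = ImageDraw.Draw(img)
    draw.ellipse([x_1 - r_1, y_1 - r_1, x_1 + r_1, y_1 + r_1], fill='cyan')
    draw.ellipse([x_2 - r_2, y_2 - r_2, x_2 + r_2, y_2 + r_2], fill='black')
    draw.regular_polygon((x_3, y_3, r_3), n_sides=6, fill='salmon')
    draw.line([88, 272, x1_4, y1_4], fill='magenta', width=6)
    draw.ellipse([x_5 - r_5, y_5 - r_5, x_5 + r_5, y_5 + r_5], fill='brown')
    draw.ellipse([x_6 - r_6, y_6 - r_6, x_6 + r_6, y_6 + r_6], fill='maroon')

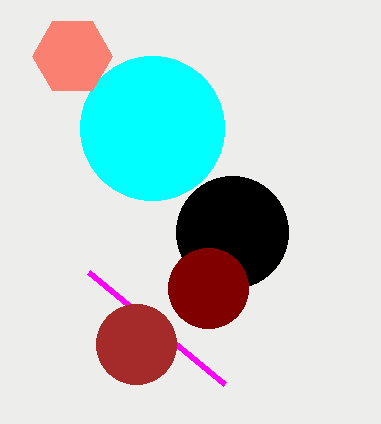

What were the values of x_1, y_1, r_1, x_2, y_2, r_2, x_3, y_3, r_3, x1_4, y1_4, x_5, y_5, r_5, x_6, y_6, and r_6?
x_1 = 152, y_1 = 128, r_1 = 72, x_2 = 232, y_2 = 232, r_2 = 56, x_3 = 72, y_3 = 56, r_3 = 40, x1_4 = 224, y1_4 = 384, x_5 = 136, y_5 = 344, r_5 = 40, x_6 = 208, y_6 = 288, r_6 = 40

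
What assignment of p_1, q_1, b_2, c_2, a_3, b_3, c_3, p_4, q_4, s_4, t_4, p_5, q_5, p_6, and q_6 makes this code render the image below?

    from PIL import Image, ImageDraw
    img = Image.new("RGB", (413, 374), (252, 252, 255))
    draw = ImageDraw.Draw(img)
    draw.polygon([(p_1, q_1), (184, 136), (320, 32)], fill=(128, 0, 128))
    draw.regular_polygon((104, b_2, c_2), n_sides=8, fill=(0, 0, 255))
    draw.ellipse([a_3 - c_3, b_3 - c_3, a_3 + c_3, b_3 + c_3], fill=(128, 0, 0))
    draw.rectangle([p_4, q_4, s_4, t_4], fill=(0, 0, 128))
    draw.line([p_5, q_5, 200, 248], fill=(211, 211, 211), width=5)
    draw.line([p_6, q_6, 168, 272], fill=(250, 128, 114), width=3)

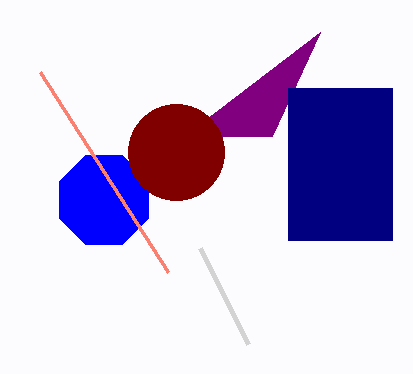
p_1 = 272
q_1 = 136
b_2 = 200
c_2 = 48
a_3 = 176
b_3 = 152
c_3 = 48
p_4 = 288
q_4 = 88
s_4 = 392
t_4 = 240
p_5 = 248
q_5 = 344
p_6 = 40
q_6 = 72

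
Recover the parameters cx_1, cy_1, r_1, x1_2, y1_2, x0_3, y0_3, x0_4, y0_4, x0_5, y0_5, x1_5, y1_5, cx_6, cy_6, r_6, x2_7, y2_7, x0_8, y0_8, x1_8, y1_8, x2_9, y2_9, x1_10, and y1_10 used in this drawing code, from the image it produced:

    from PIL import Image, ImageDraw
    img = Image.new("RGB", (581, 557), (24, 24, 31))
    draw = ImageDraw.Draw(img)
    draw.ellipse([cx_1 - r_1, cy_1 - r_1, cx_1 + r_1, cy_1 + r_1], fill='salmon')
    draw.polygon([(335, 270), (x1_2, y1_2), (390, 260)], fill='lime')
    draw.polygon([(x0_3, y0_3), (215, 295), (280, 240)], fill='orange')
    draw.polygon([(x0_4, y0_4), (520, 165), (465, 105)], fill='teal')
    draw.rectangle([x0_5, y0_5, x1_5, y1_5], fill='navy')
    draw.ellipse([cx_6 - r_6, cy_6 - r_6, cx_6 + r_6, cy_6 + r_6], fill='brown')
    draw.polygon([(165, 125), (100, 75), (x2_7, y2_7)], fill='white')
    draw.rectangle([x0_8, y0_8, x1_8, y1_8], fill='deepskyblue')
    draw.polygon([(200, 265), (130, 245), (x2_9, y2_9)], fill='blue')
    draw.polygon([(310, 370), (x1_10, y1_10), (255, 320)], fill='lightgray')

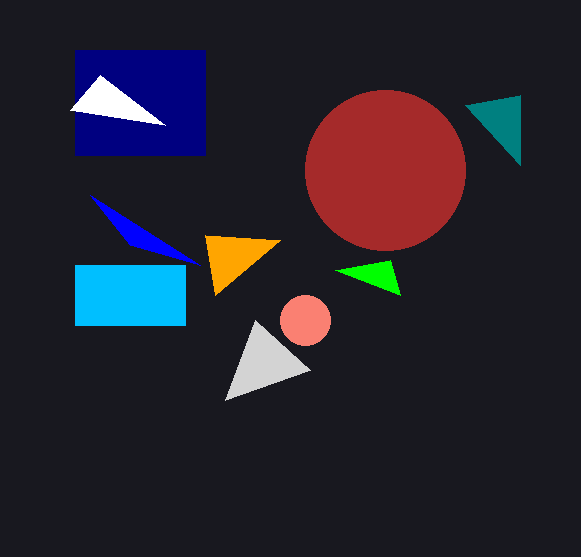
cx_1 = 305; cy_1 = 320; r_1 = 25; x1_2 = 400; y1_2 = 295; x0_3 = 205; y0_3 = 235; x0_4 = 520; y0_4 = 95; x0_5 = 75; y0_5 = 50; x1_5 = 205; y1_5 = 155; cx_6 = 385; cy_6 = 170; r_6 = 80; x2_7 = 70; y2_7 = 110; x0_8 = 75; y0_8 = 265; x1_8 = 185; y1_8 = 325; x2_9 = 90; y2_9 = 195; x1_10 = 225; y1_10 = 400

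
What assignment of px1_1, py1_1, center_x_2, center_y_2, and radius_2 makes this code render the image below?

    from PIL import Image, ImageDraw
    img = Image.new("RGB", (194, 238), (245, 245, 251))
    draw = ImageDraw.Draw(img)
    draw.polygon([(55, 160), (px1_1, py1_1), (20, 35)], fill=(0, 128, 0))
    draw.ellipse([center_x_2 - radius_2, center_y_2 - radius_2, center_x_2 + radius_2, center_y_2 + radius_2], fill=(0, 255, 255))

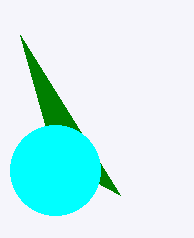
px1_1 = 120; py1_1 = 195; center_x_2 = 55; center_y_2 = 170; radius_2 = 45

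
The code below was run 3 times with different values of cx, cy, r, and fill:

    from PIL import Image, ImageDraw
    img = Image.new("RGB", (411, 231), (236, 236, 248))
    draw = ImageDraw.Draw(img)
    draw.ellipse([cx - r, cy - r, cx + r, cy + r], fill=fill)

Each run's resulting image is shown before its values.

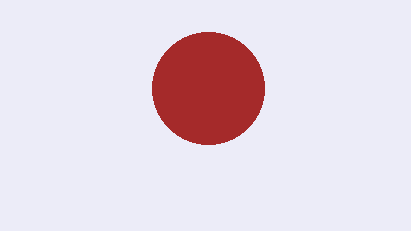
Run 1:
cx = 208; cy = 88; r = 56; fill = 'brown'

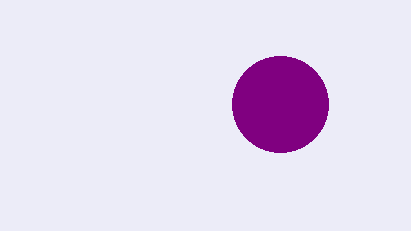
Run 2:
cx = 280, cy = 104, r = 48, fill = 'purple'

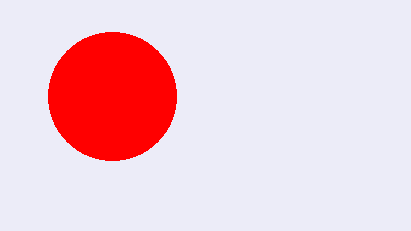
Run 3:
cx = 112; cy = 96; r = 64; fill = 'red'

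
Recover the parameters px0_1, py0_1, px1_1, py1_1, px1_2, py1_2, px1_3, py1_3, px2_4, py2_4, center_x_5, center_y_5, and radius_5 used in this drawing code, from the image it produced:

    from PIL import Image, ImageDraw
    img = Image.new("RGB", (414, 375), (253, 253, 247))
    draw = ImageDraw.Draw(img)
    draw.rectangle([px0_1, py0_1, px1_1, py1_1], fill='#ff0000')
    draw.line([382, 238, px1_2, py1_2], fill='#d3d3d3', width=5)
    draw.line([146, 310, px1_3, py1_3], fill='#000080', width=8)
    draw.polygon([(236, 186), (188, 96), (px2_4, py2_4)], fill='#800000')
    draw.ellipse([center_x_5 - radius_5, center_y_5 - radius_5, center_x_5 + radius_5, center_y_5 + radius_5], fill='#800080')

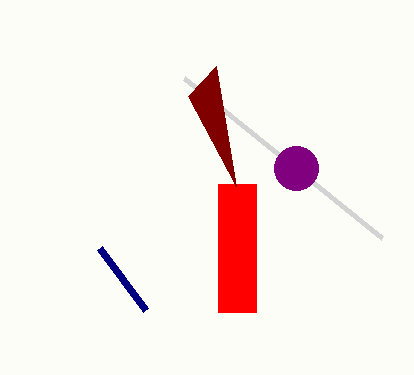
px0_1 = 218
py0_1 = 184
px1_1 = 256
py1_1 = 312
px1_2 = 184
py1_2 = 78
px1_3 = 100
py1_3 = 248
px2_4 = 216
py2_4 = 66
center_x_5 = 296
center_y_5 = 168
radius_5 = 22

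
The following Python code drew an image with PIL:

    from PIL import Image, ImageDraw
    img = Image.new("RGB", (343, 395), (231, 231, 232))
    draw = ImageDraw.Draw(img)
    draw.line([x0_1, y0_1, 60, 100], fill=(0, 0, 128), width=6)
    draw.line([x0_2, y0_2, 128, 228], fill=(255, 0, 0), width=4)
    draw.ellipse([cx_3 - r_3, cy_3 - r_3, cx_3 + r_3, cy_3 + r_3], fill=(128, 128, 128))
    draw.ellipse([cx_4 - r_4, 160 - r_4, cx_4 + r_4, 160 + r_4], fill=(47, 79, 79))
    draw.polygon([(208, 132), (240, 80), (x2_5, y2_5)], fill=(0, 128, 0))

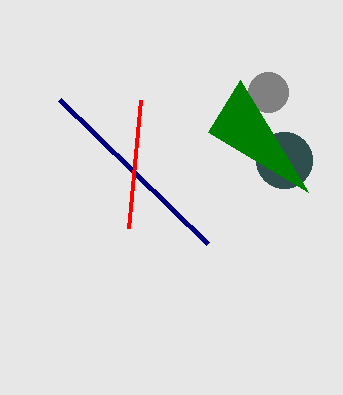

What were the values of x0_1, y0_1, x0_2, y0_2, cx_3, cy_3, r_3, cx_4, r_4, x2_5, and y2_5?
x0_1 = 208
y0_1 = 244
x0_2 = 140
y0_2 = 100
cx_3 = 268
cy_3 = 92
r_3 = 20
cx_4 = 284
r_4 = 28
x2_5 = 308
y2_5 = 192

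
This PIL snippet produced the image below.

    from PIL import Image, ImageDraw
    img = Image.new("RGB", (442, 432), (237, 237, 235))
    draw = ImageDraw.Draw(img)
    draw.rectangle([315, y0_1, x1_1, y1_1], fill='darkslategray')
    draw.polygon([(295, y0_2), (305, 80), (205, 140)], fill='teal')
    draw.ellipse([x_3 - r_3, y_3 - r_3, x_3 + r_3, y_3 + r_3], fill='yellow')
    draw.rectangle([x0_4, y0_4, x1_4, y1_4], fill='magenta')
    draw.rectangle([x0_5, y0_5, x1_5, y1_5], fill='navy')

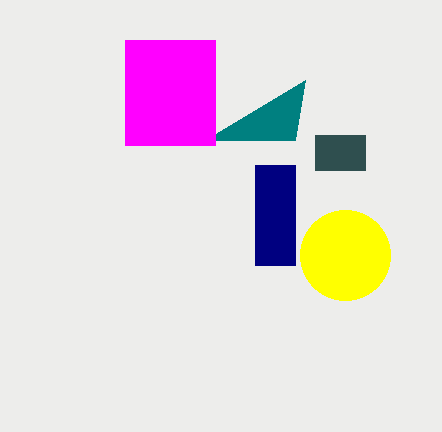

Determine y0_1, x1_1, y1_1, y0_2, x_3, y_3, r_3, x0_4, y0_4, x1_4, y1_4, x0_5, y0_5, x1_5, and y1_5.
y0_1 = 135; x1_1 = 365; y1_1 = 170; y0_2 = 140; x_3 = 345; y_3 = 255; r_3 = 45; x0_4 = 125; y0_4 = 40; x1_4 = 215; y1_4 = 145; x0_5 = 255; y0_5 = 165; x1_5 = 295; y1_5 = 265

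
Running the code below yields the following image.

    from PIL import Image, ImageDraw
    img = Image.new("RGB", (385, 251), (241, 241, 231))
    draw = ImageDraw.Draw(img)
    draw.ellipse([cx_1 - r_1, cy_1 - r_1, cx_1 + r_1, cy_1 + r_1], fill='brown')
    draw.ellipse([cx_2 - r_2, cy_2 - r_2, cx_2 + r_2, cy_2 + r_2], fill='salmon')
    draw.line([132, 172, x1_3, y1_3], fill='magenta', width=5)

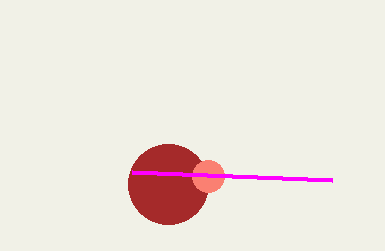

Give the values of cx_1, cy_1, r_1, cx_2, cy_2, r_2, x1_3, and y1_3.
cx_1 = 168
cy_1 = 184
r_1 = 40
cx_2 = 208
cy_2 = 176
r_2 = 16
x1_3 = 332
y1_3 = 180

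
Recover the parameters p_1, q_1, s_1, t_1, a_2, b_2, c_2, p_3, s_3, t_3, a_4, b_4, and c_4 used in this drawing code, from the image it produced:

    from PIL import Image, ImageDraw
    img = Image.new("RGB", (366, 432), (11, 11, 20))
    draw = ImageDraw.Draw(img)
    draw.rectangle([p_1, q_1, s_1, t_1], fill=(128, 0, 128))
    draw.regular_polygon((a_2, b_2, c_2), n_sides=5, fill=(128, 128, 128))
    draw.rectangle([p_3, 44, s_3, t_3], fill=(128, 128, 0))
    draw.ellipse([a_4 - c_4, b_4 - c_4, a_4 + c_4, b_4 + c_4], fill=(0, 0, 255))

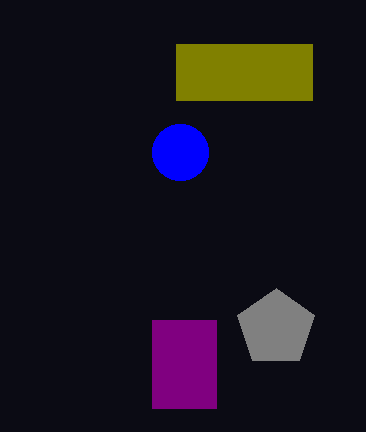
p_1 = 152
q_1 = 320
s_1 = 216
t_1 = 408
a_2 = 276
b_2 = 328
c_2 = 40
p_3 = 176
s_3 = 312
t_3 = 100
a_4 = 180
b_4 = 152
c_4 = 28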